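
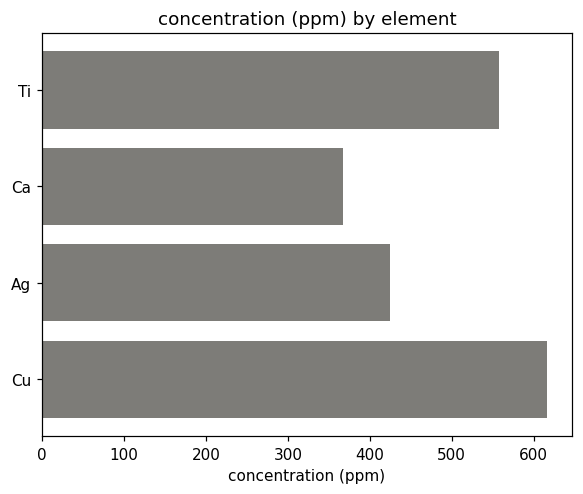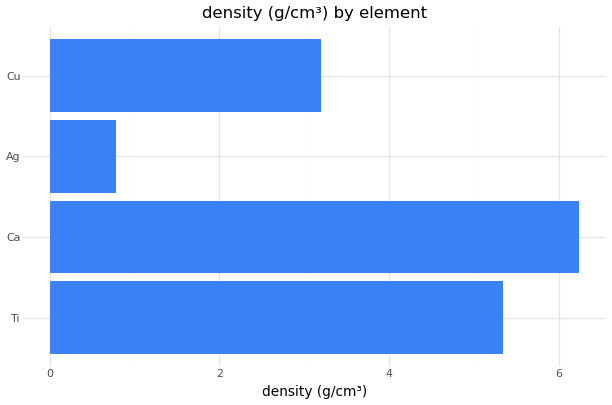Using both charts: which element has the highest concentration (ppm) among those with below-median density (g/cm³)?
Cu

Chart 2 median density (g/cm³) ≈ 4; below-median elements: Ag, Cu. Among those, Cu has the highest concentration (ppm) (≈ 600).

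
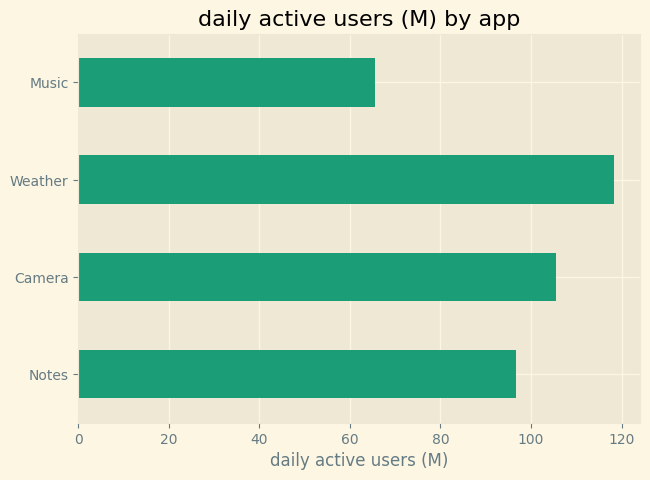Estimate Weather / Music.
Weather ≈ 120, Music ≈ 70; 120/70 ≈ 1.71.

≈ 1.71×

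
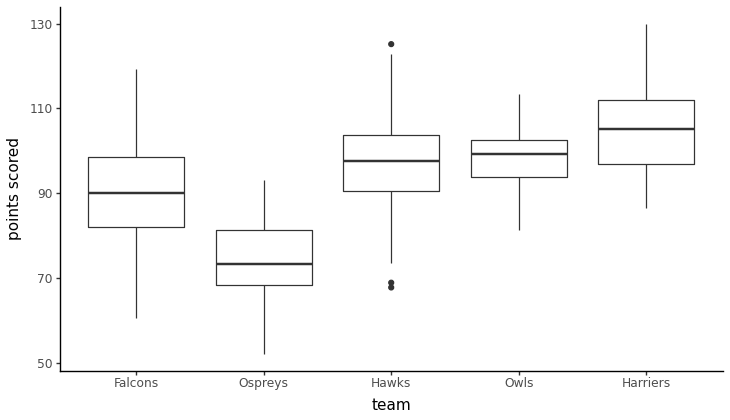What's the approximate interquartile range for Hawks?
≈ 15

Q3 ≈ 105, Q1 ≈ 90; IQR ≈ 15.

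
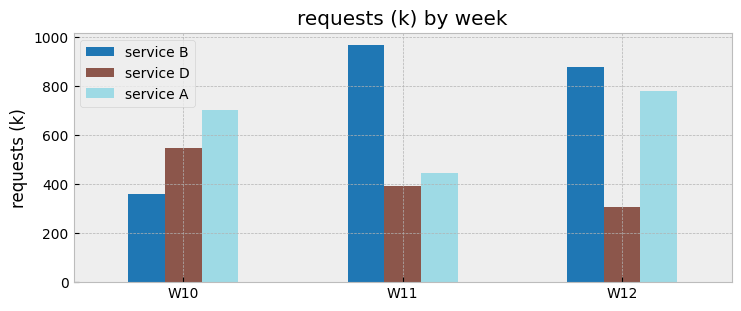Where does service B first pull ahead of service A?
W10: service B ≈ 400 vs service A ≈ 700 (not yet); W11: service B ≈ 1000 vs service A ≈ 400 (first crossover).

W11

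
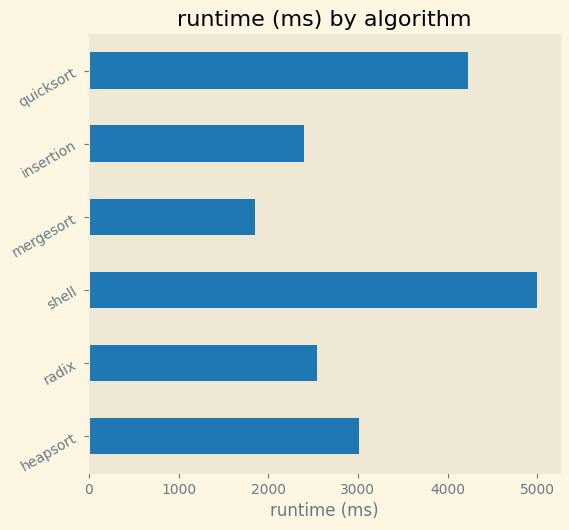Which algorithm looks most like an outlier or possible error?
shell

shell ≈ 5000; the rest sit between ≈ 2000 and ≈ 4000.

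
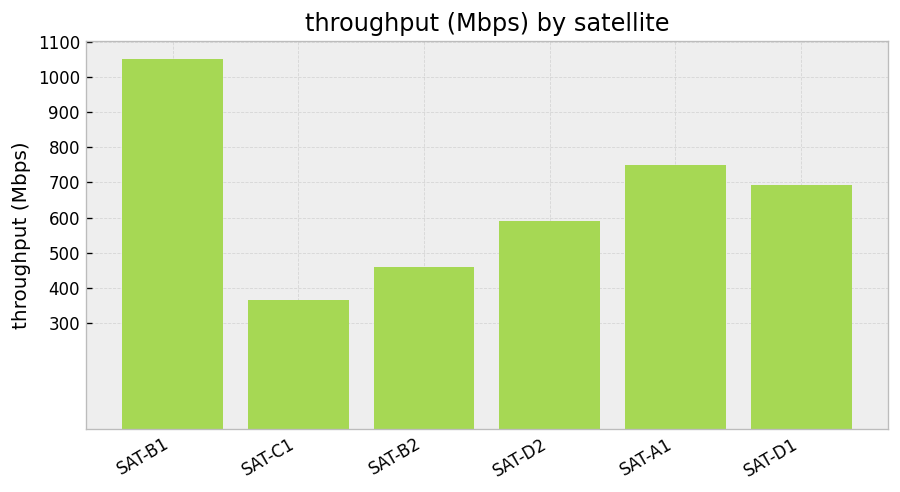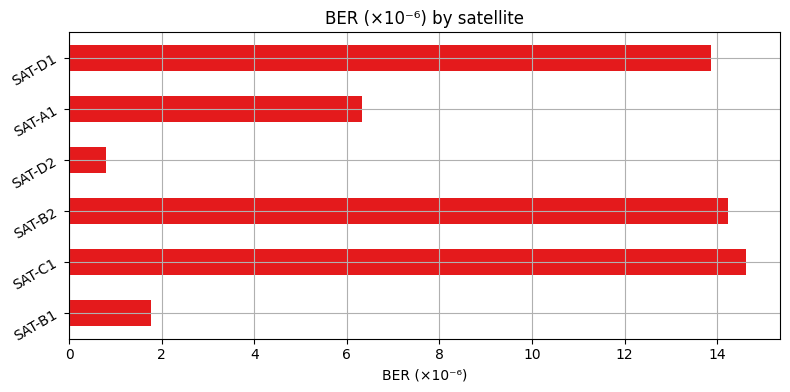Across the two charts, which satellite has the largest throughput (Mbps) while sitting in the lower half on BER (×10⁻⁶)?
SAT-B1

Chart 2 median BER (×10⁻⁶) ≈ 10; below-median satellites: SAT-B1, SAT-D2, SAT-A1. Among those, SAT-B1 has the highest throughput (Mbps) (≈ 1000).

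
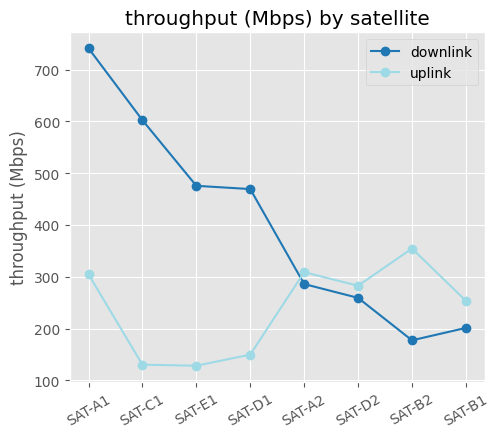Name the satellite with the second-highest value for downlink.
SAT-C1

Top 3 for downlink: SAT-A1 ≈ 700, SAT-C1 ≈ 600, SAT-E1 ≈ 500.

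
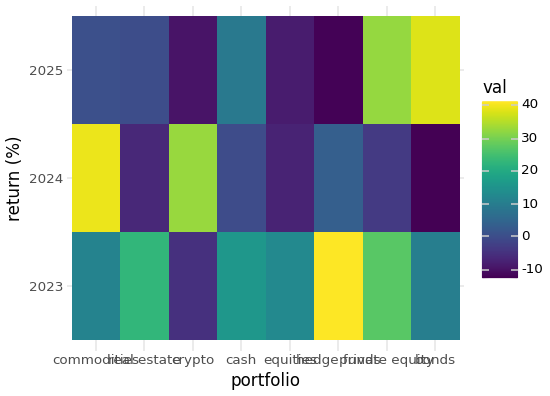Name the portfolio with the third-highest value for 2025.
Top 4 for 2025: bonds ≈ 40, private equity ≈ 35, cash ≈ 10, commodities ≈ 0.

cash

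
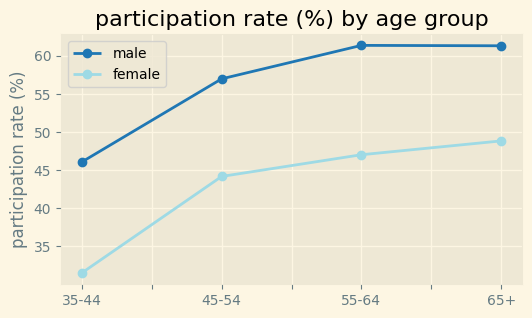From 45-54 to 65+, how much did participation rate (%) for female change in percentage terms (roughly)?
45-54 ≈ 45, 65+ ≈ 50; (50 − 45) / 45 ≈ +11.1%.

≈ +11.1%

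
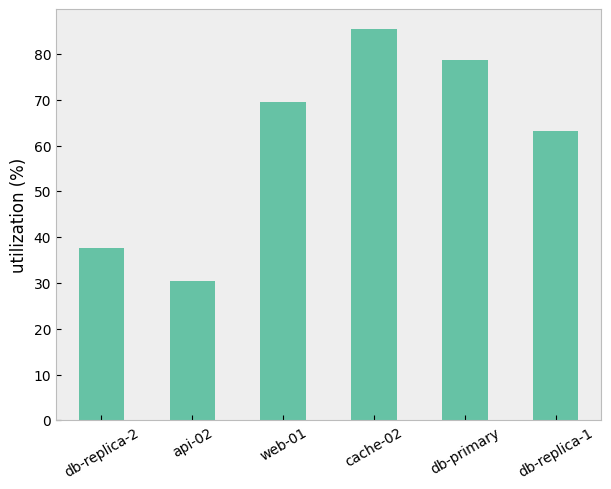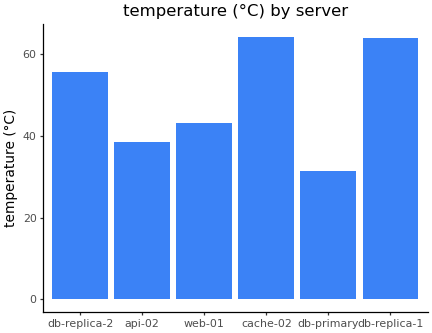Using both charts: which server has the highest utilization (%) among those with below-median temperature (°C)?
db-primary

Chart 2 median temperature (°C) ≈ 50; below-median servers: api-02, web-01, db-primary. Among those, db-primary has the highest utilization (%) (≈ 80).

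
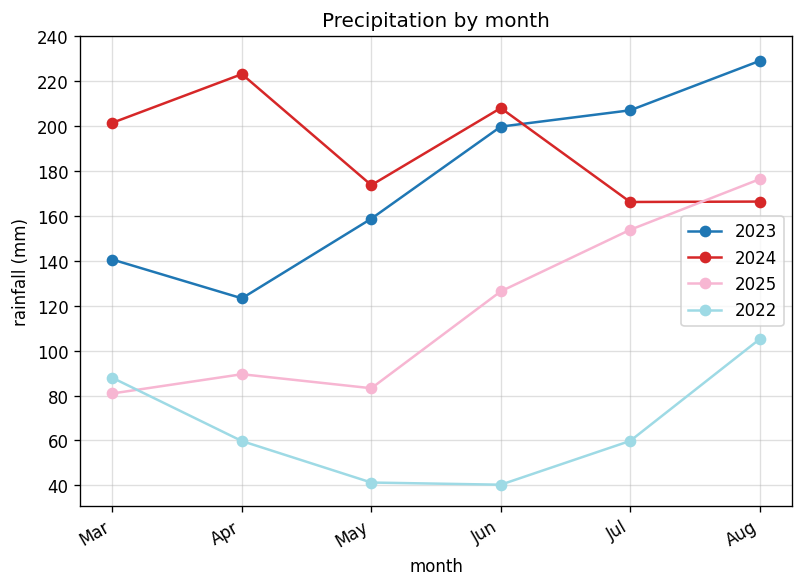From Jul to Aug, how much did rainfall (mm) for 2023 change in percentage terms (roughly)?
Jul ≈ 200, Aug ≈ 220; (220 − 200) / 200 ≈ +10%.

≈ +10%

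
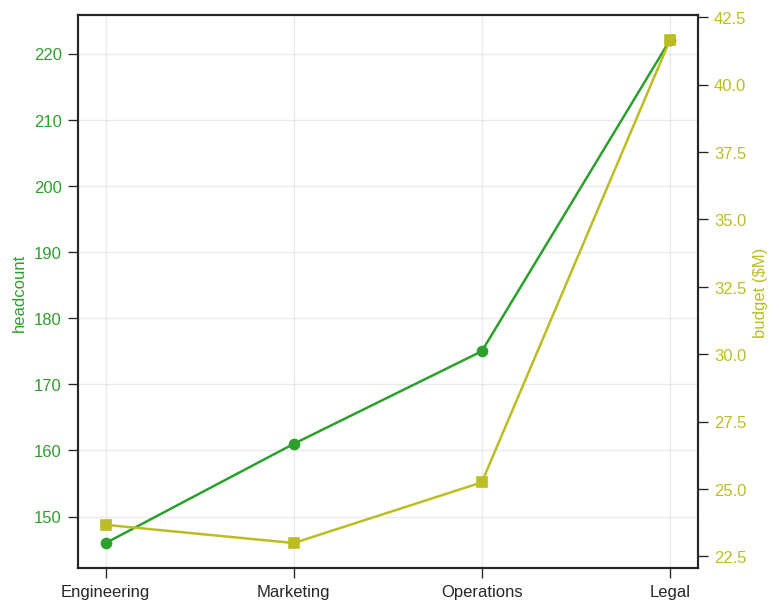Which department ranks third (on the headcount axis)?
Top 4 (on the headcount axis): Legal ≈ 220, Operations ≈ 180, Marketing ≈ 160, Engineering ≈ 150.

Marketing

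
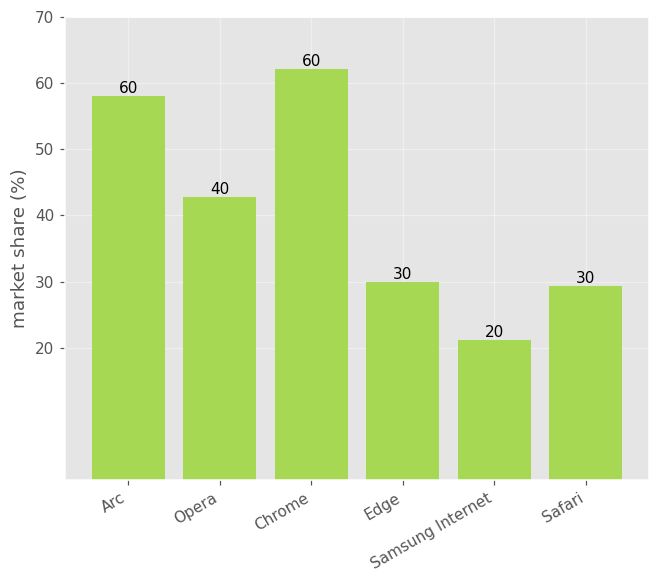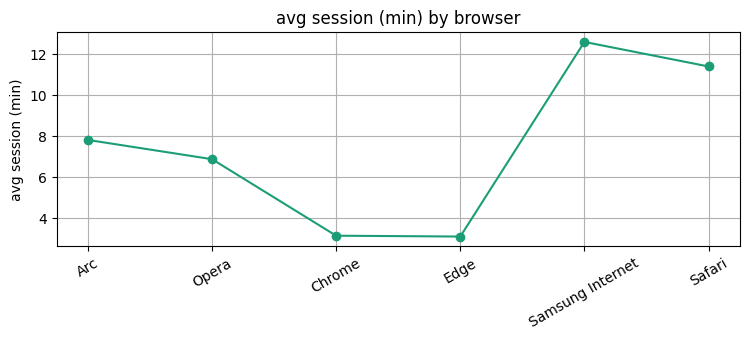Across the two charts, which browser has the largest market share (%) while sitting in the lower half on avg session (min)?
Chrome

Chart 2 median avg session (min) ≈ 8; below-median browsers: Opera, Chrome, Edge. Among those, Chrome has the highest market share (%) (≈ 60).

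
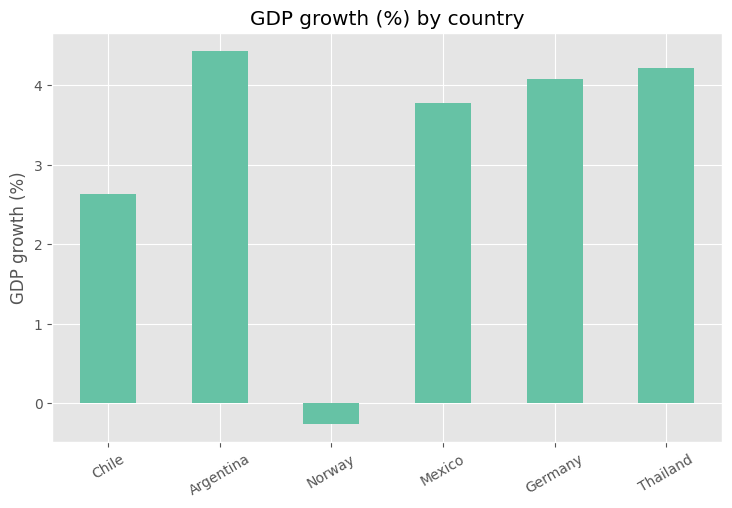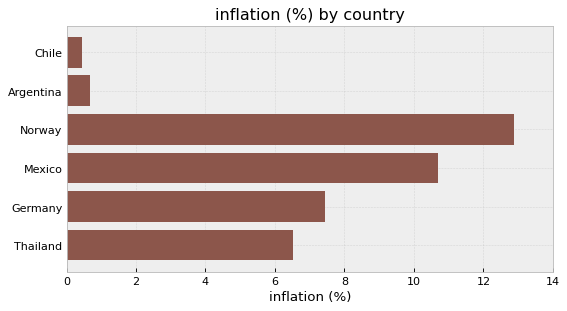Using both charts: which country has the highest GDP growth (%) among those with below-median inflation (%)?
Argentina

Chart 2 median inflation (%) ≈ 6; below-median countries: Chile, Argentina, Thailand. Among those, Argentina has the highest GDP growth (%) (≈ 4.5).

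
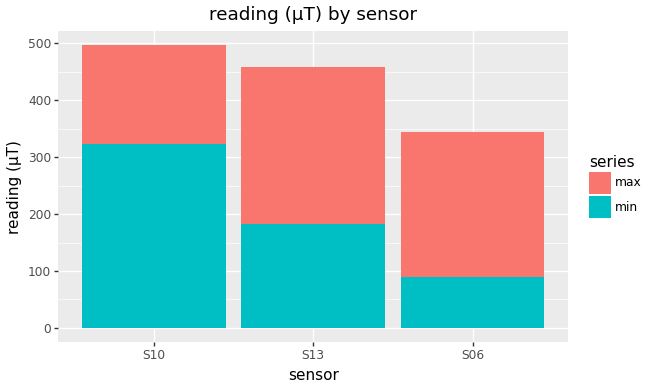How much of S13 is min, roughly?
≈ 200

min top ≈ 200, bottom ≈ 0; segment ≈ 200.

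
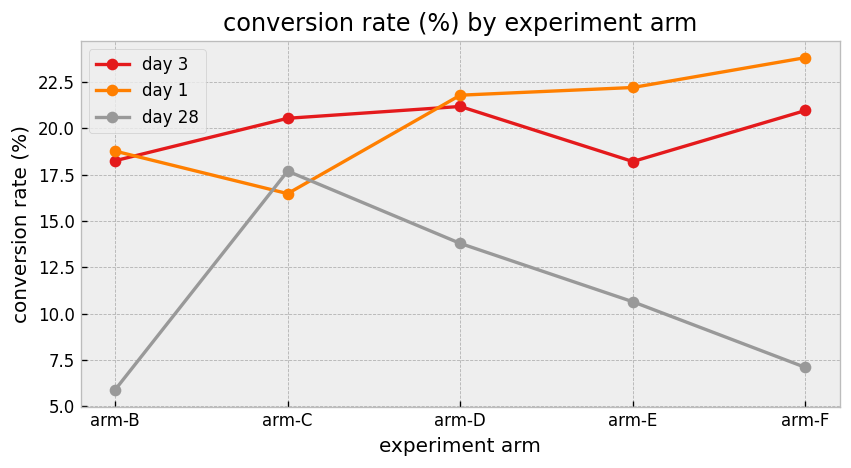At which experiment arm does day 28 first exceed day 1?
arm-B: day 28 ≈ 6 vs day 1 ≈ 18 (not yet); arm-C: day 28 ≈ 18 vs day 1 ≈ 16 (first crossover).

arm-C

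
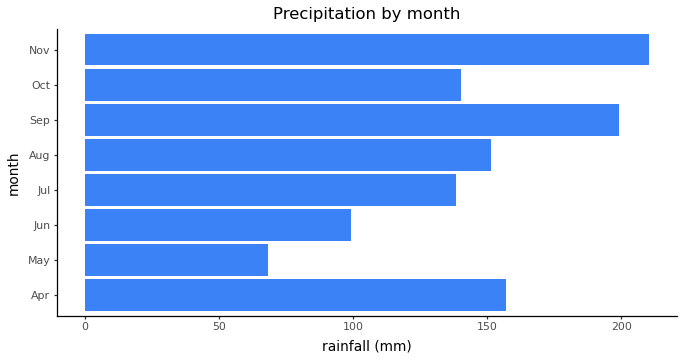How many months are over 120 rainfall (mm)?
6

Above 120: Apr, Jul, Aug, Sep, Oct, Nov.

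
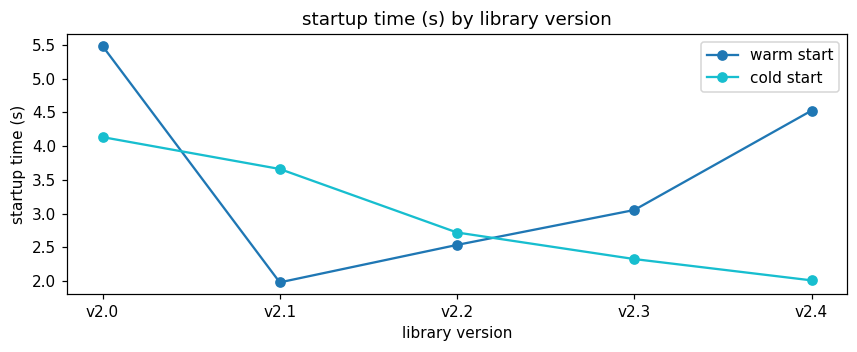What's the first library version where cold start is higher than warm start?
v2.0: cold start ≈ 4.0 vs warm start ≈ 5.5 (not yet); v2.1: cold start ≈ 3.5 vs warm start ≈ 2.0 (first crossover).

v2.1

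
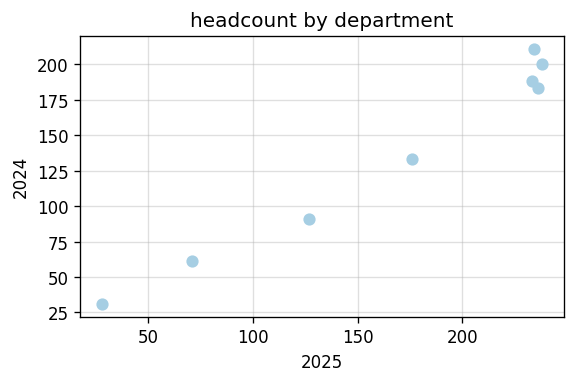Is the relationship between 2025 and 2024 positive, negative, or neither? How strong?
Points are positively correlated; strong (|r| ≈ 1.0).

positive, strong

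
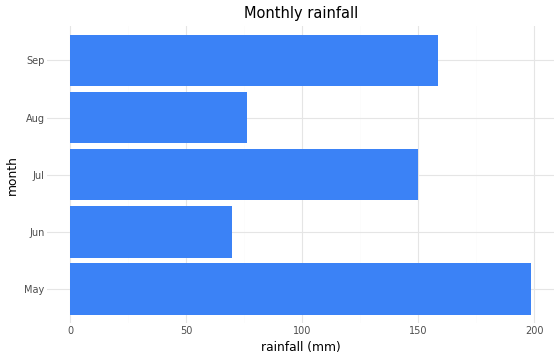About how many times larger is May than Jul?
May ≈ 200, Jul ≈ 140; 200/140 ≈ 1.43.

≈ 1.43×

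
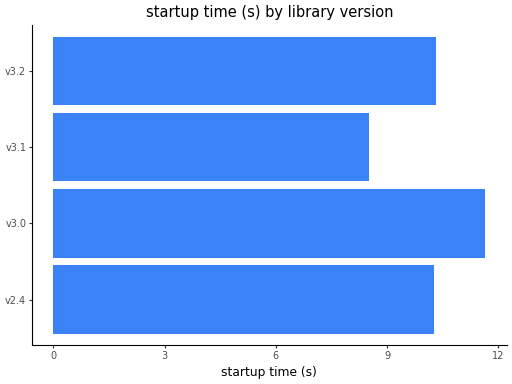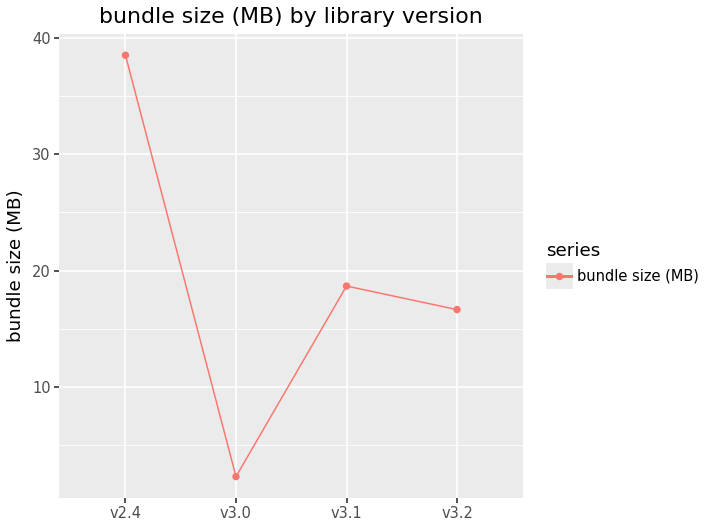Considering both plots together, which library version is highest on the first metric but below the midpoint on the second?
Chart 2 median bundle size (MB) ≈ 20; below-median library versions: v3.0, v3.2. Among those, v3.0 has the highest startup time (s) (≈ 12).

v3.0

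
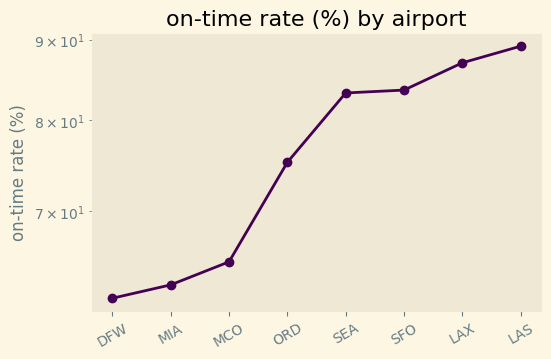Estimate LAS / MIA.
≈ 1.38×

LAS ≈ 90, MIA ≈ 65; 90/65 ≈ 1.38.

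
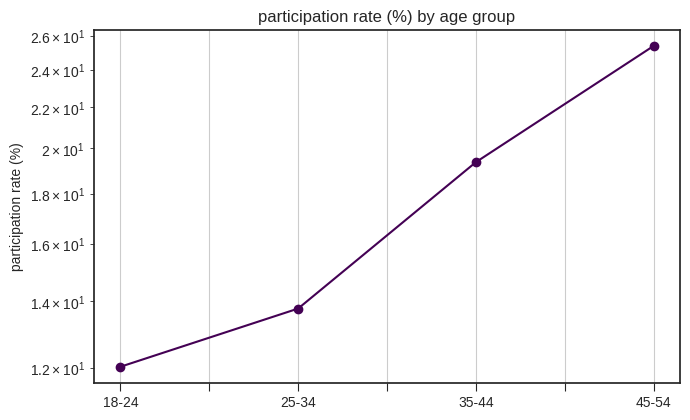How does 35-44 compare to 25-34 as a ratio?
≈ 1.43×

35-44 ≈ 20, 25-34 ≈ 14; 20/14 ≈ 1.43.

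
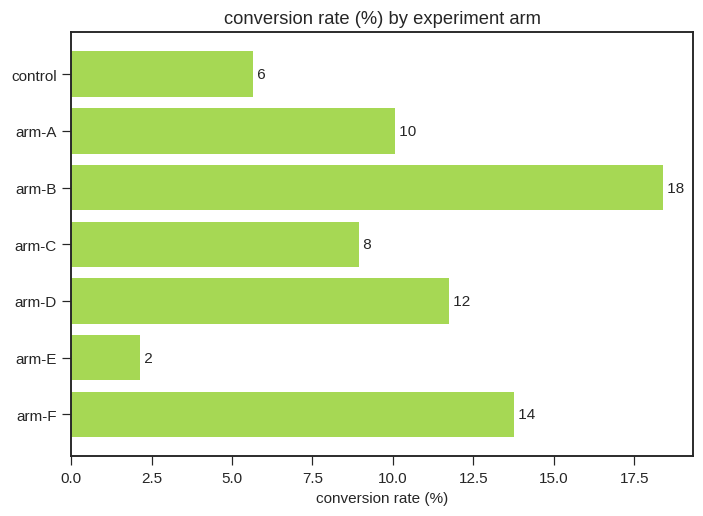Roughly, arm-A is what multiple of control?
arm-A ≈ 10, control ≈ 6; 10/6 ≈ 1.67.

≈ 1.67×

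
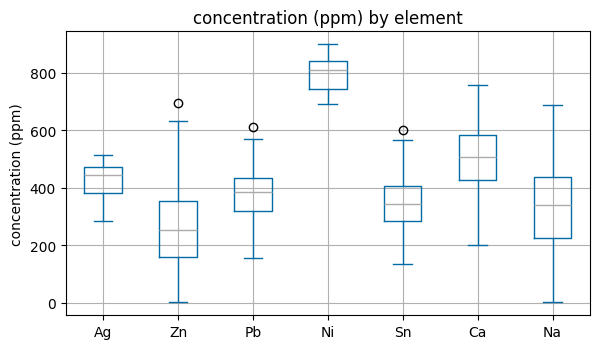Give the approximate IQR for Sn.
≈ 100

Q3 ≈ 400, Q1 ≈ 300; IQR ≈ 100.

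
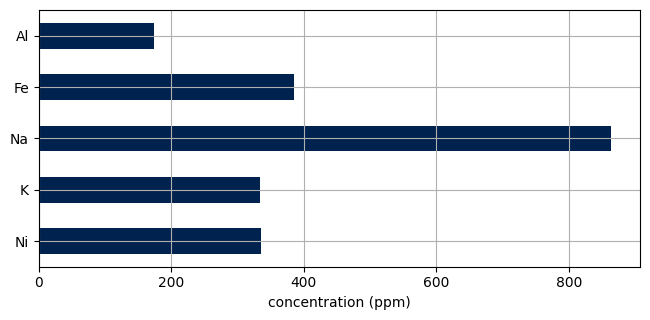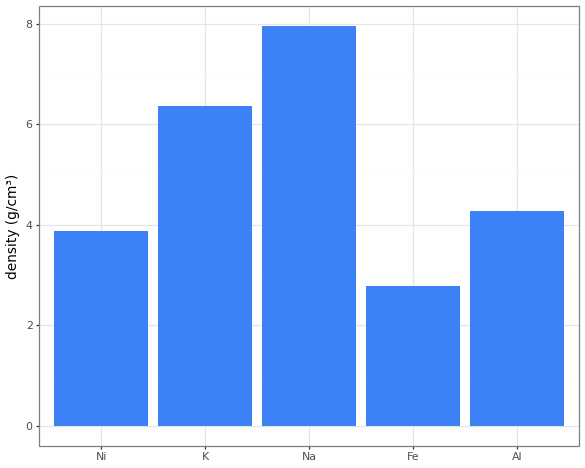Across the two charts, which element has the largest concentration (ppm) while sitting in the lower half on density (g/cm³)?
Chart 2 median density (g/cm³) ≈ 4; below-median elements: Ni, Fe. Among those, Fe has the highest concentration (ppm) (≈ 400).

Fe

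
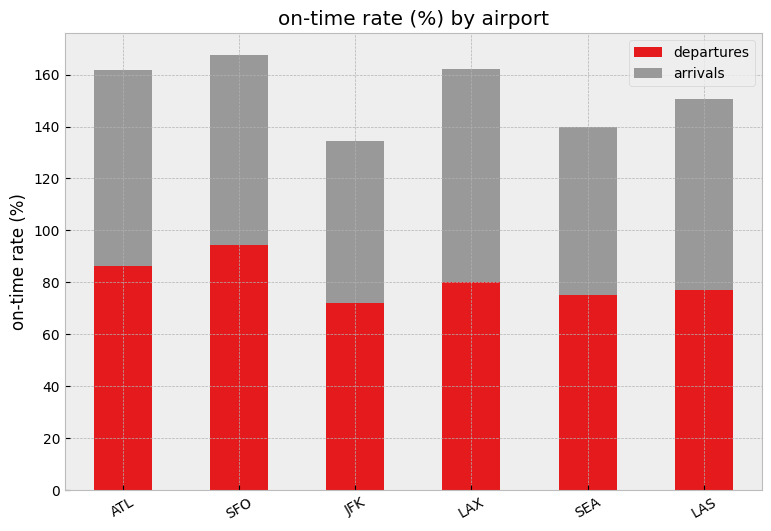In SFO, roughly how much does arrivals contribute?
arrivals top ≈ 160, bottom ≈ 100; segment ≈ 60.

≈ 60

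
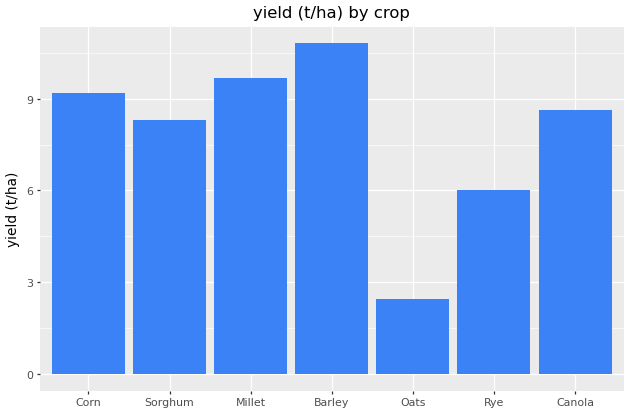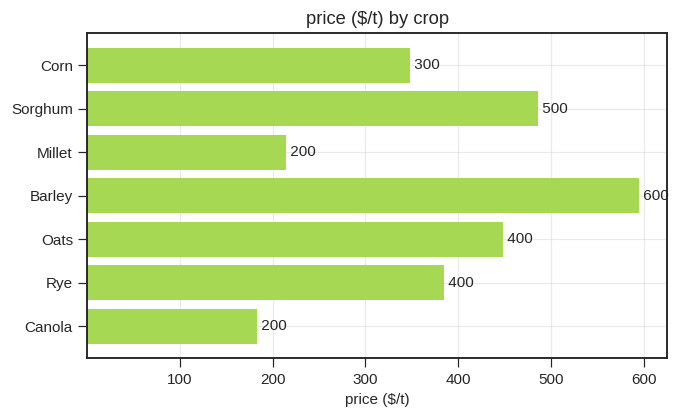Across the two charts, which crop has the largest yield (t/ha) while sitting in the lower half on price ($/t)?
Chart 2 median price ($/t) ≈ 400; below-median crops: Corn, Millet, Canola. Among those, Millet has the highest yield (t/ha) (≈ 10).

Millet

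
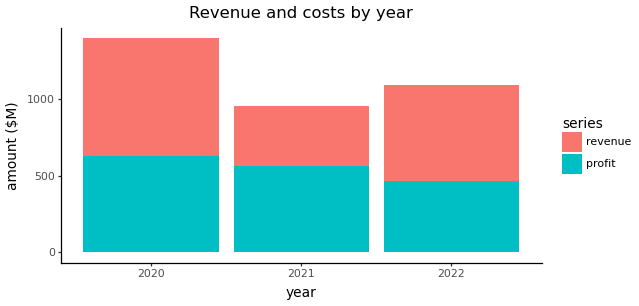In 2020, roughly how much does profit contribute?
profit top ≈ 600, bottom ≈ 0; segment ≈ 600.

≈ 600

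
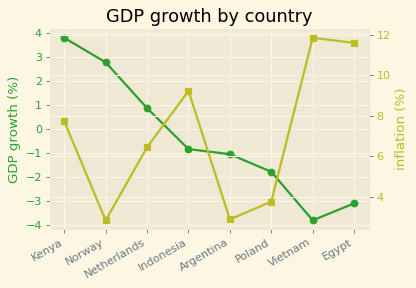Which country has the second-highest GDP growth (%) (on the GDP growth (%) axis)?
Top 3 (on the GDP growth (%) axis): Kenya ≈ 4, Norway ≈ 3, Netherlands ≈ 1.

Norway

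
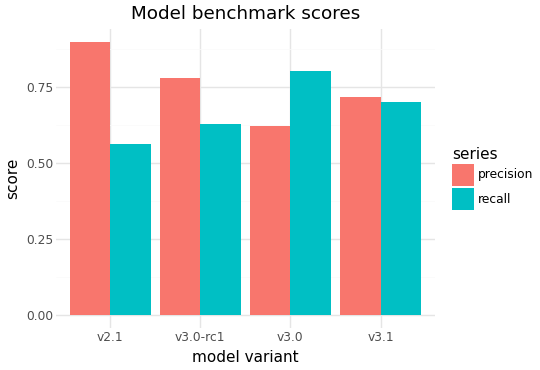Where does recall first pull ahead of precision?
v3.0

v3.0-rc1: recall ≈ 0.6 vs precision ≈ 0.8 (not yet); v3.0: recall ≈ 0.8 vs precision ≈ 0.6 (first crossover).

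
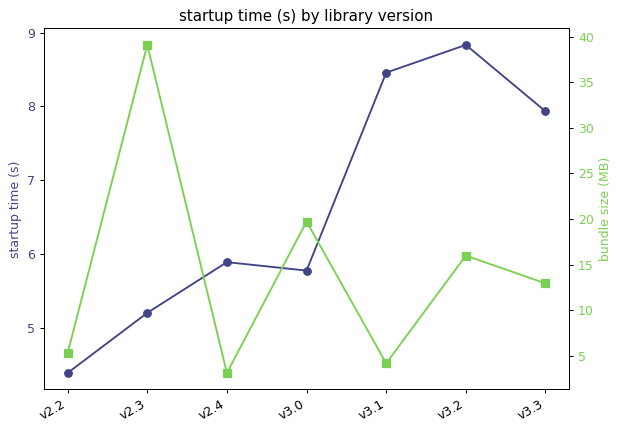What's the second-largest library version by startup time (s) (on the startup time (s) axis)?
Top 3 (on the startup time (s) axis): v3.2 ≈ 9.0, v3.1 ≈ 8.5, v3.3 ≈ 8.0.

v3.1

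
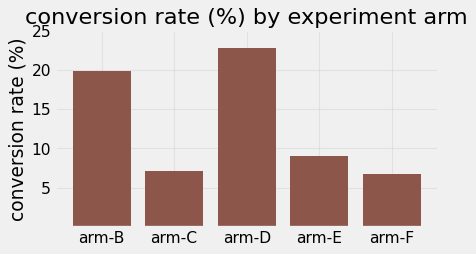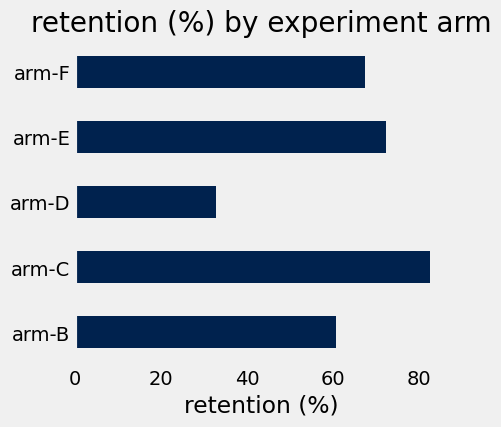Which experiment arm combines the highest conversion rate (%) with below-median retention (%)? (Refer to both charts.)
arm-D

Chart 2 median retention (%) ≈ 70; below-median experiment arms: arm-B, arm-D. Among those, arm-D has the highest conversion rate (%) (≈ 25).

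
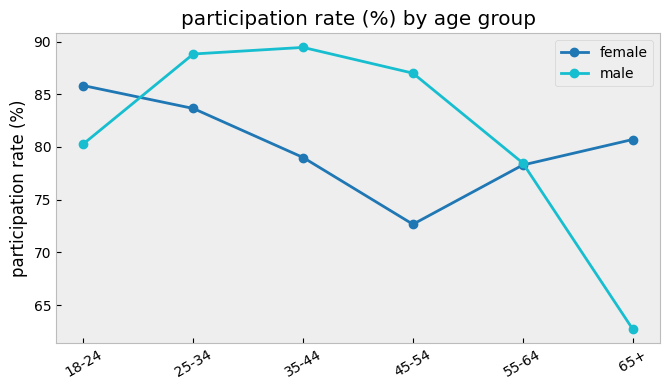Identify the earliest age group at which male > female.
18-24: male ≈ 80 vs female ≈ 85 (not yet); 25-34: male ≈ 90 vs female ≈ 85 (first crossover).

25-34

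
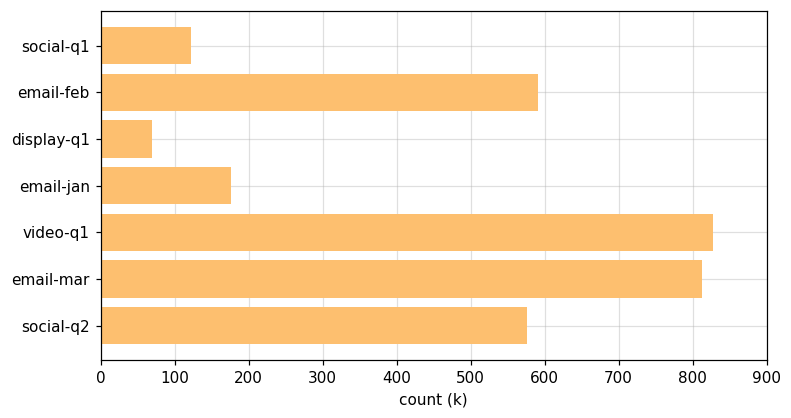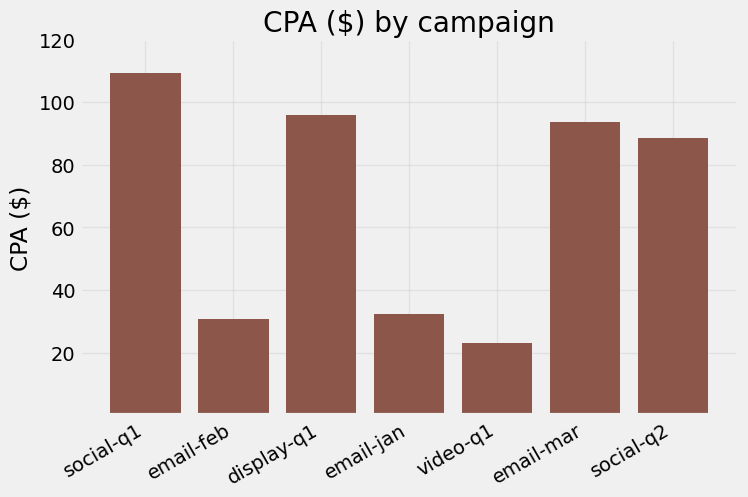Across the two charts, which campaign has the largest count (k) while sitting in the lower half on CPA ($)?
Chart 2 median CPA ($) ≈ 80; below-median campaigns: email-feb, email-jan, video-q1. Among those, video-q1 has the highest count (k) (≈ 800).

video-q1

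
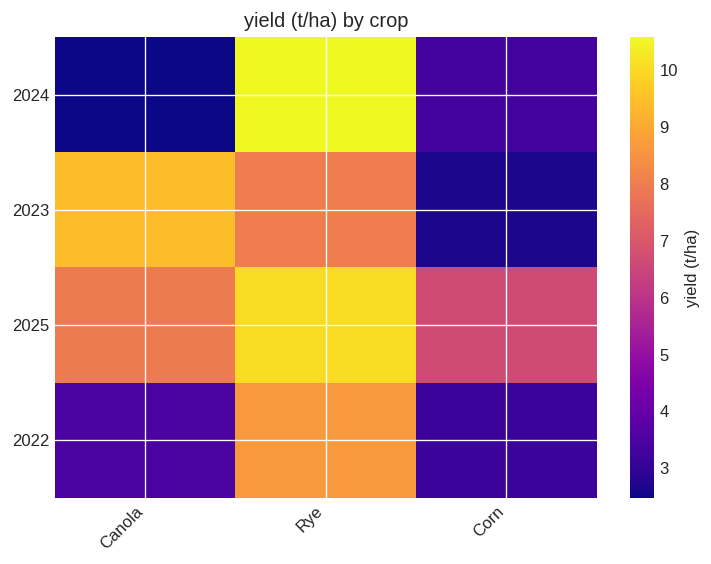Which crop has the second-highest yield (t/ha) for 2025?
Canola

Top 3 for 2025: Rye ≈ 10, Canola ≈ 8, Corn ≈ 7.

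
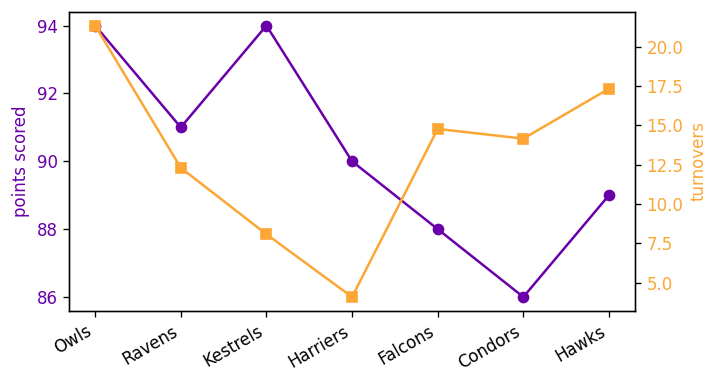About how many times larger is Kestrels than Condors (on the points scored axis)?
Kestrels ≈ 94, Condors ≈ 86; 94/86 ≈ 1.09.

≈ 1.09×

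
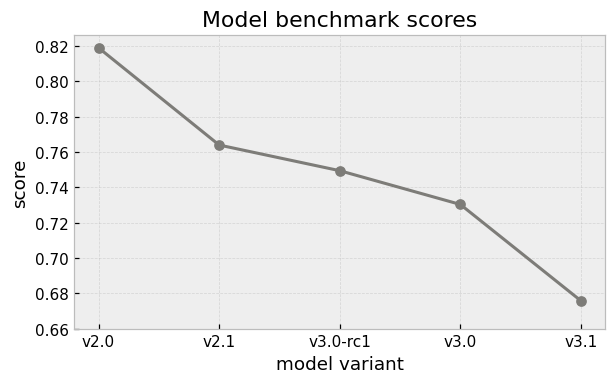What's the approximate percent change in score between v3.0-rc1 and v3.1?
v3.0-rc1 ≈ 0.74, v3.1 ≈ 0.68; (0.68 − 0.74) / 0.74 ≈ -8.1%.

≈ -8.1%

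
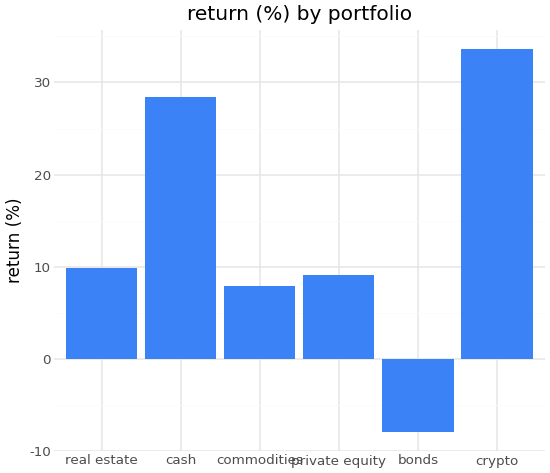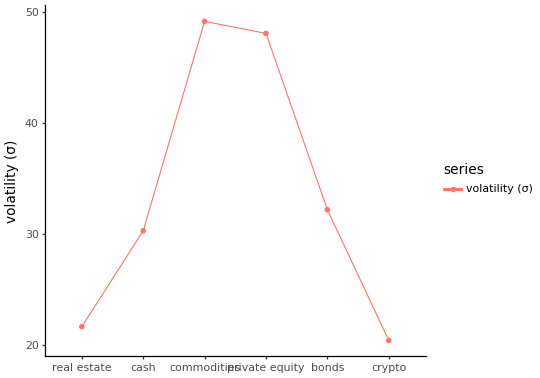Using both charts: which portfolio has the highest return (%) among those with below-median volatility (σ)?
crypto

Chart 2 median volatility (σ) ≈ 30; below-median portfolios: real estate, cash, crypto. Among those, crypto has the highest return (%) (≈ 35).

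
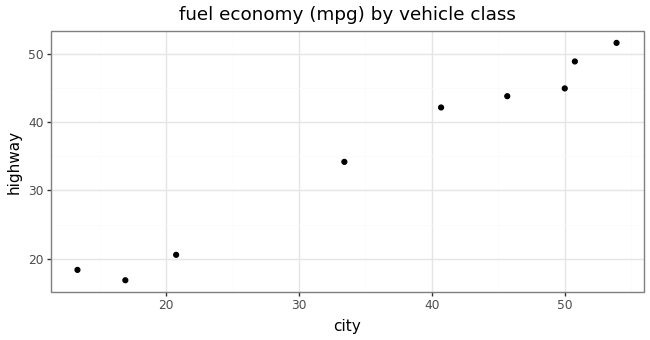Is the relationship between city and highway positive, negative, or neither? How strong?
Points are positively correlated; strong (|r| ≈ 1.0).

positive, strong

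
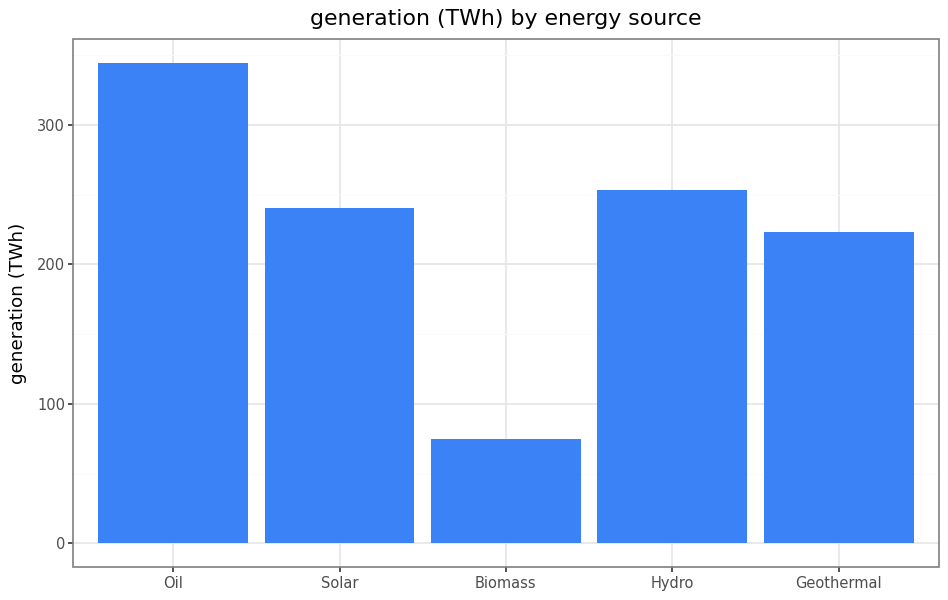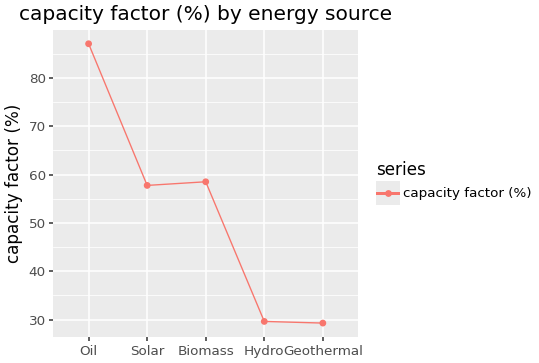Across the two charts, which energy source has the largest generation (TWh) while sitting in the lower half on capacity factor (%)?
Chart 2 median capacity factor (%) ≈ 60; below-median energy sources: Hydro, Geothermal. Among those, Hydro has the highest generation (TWh) (≈ 250).

Hydro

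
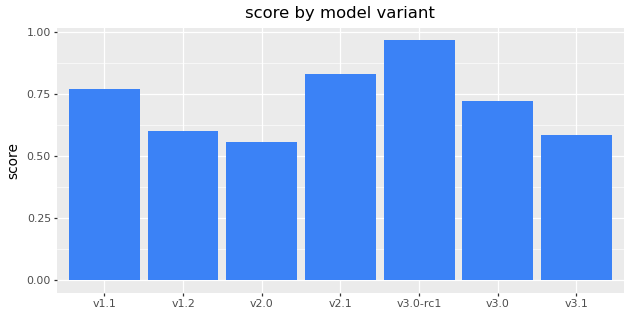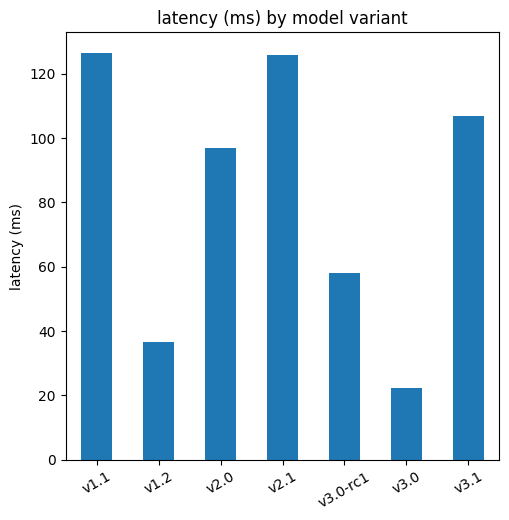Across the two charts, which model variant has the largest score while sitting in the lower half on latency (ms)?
v3.0-rc1

Chart 2 median latency (ms) ≈ 100; below-median model variants: v1.2, v3.0-rc1, v3.0. Among those, v3.0-rc1 has the highest score (≈ 1).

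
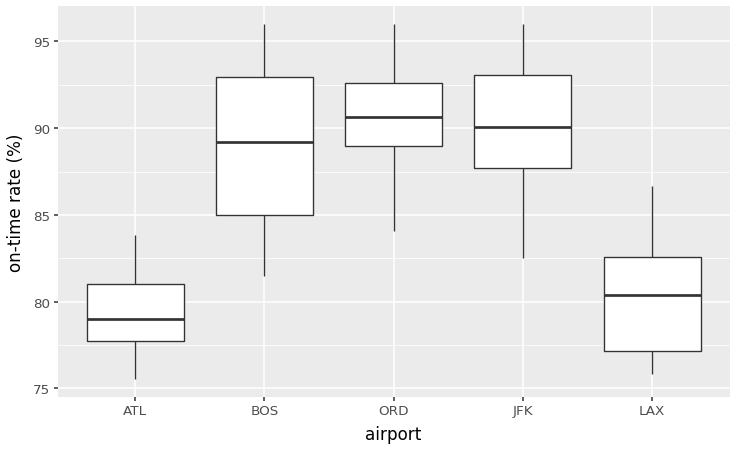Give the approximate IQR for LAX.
≈ 6

Q3 ≈ 83, Q1 ≈ 77; IQR ≈ 6.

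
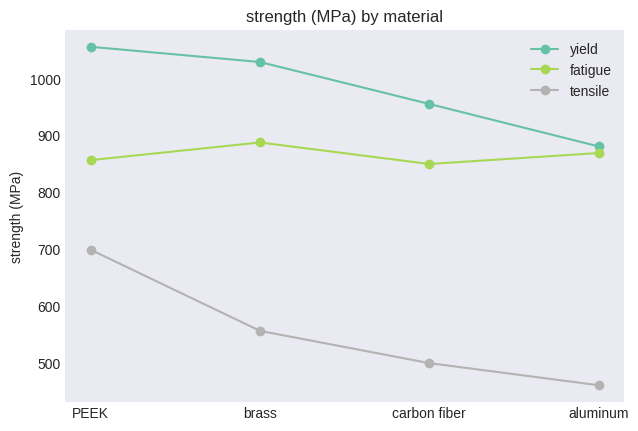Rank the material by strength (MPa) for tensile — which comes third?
Top 4 for tensile: PEEK ≈ 700, brass ≈ 550, carbon fiber ≈ 500, aluminum ≈ 450.

carbon fiber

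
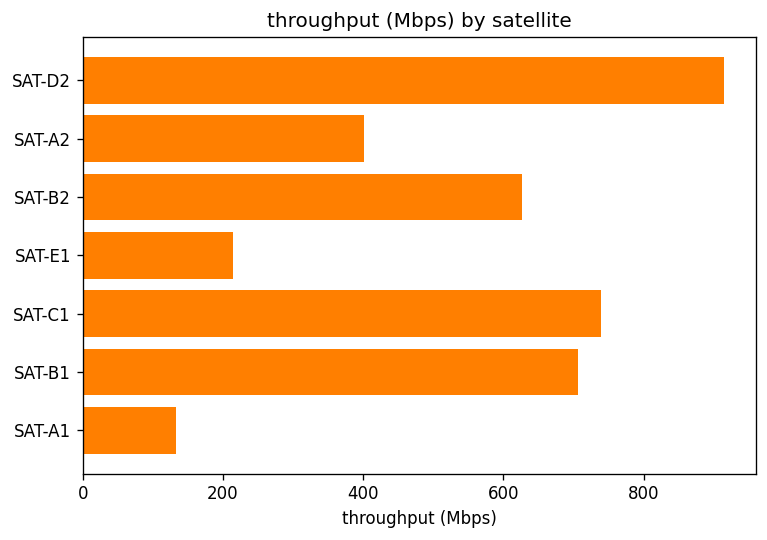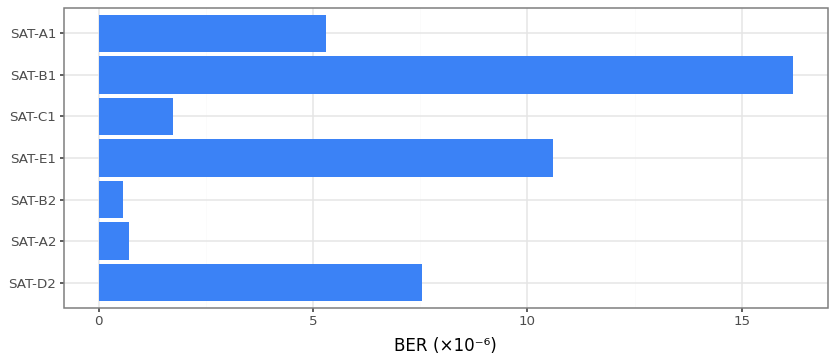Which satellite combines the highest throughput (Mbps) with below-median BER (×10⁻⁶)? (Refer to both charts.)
Chart 2 median BER (×10⁻⁶) ≈ 6; below-median satellites: SAT-A2, SAT-B2, SAT-C1. Among those, SAT-C1 has the highest throughput (Mbps) (≈ 700).

SAT-C1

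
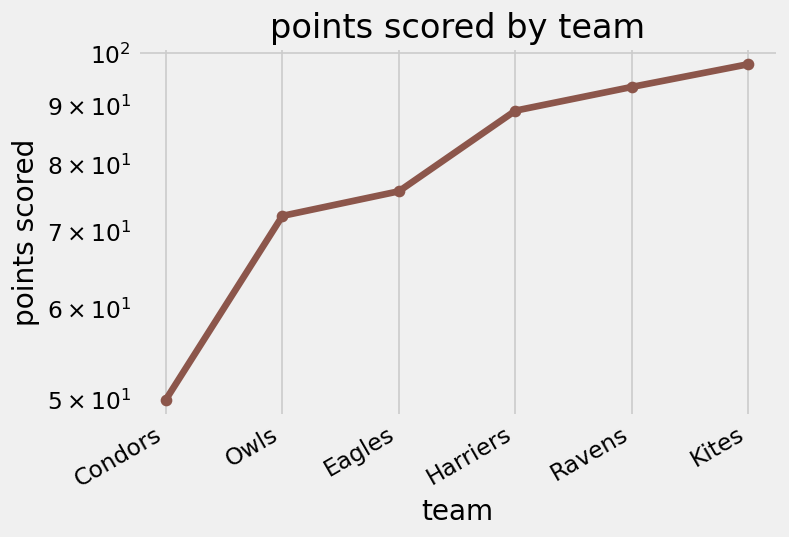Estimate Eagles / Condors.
≈ 1.5×

Eagles ≈ 75, Condors ≈ 50; 75/50 ≈ 1.5.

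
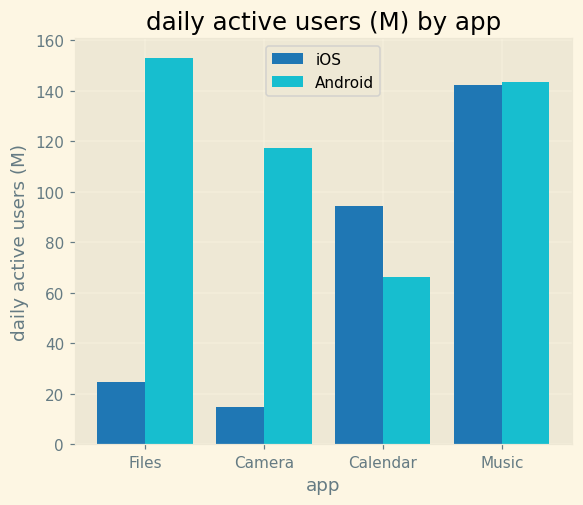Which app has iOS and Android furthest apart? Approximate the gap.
Files: iOS ≈ 20, Android ≈ 160 → gap ≈ 140. Next-largest (Camera) is only ≈ 100.

Files, ≈ 140 M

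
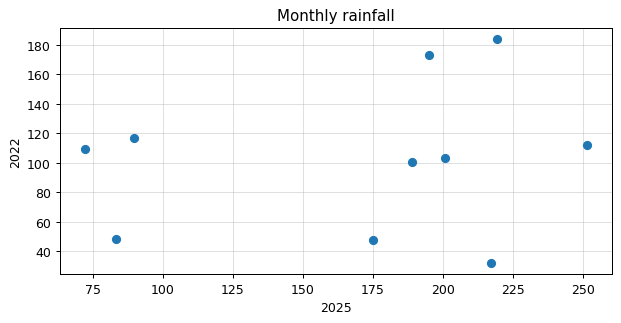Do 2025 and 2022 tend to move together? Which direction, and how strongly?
Points are roughly uncorrelated; weak (|r| ≈ 0.2).

no clear correlation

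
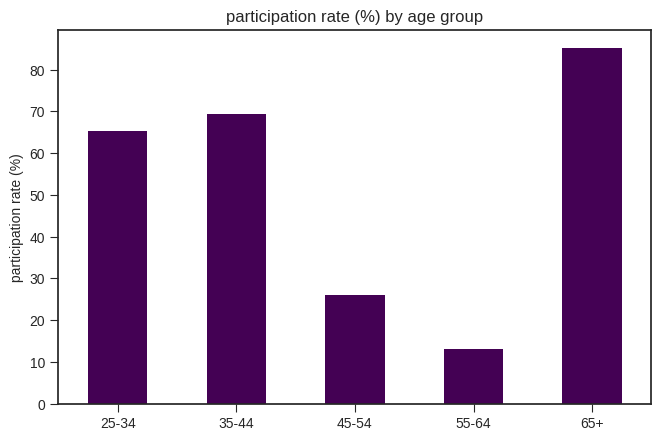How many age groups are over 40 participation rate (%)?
Above 40: 25-34, 35-44, 65+.

3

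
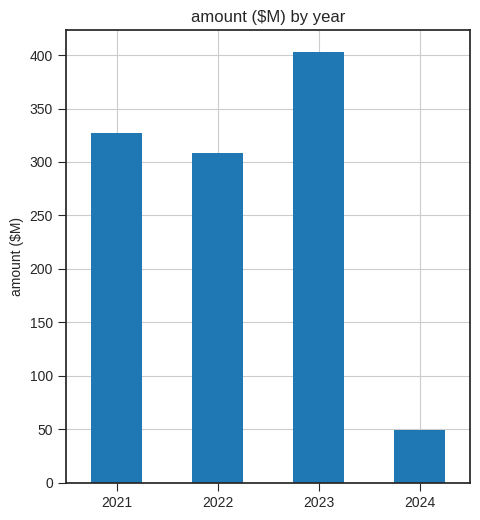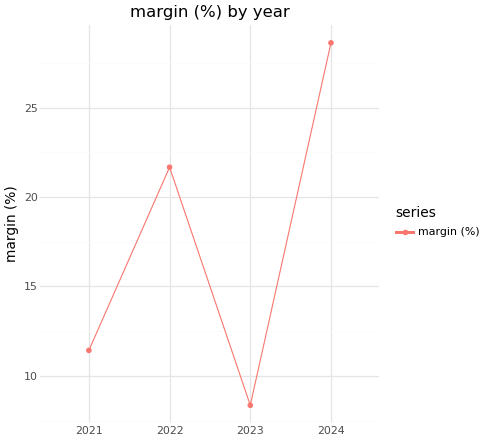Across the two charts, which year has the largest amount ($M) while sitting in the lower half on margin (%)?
Chart 2 median margin (%) ≈ 15; below-median years: 2021, 2023. Among those, 2023 has the highest amount ($M) (≈ 400).

2023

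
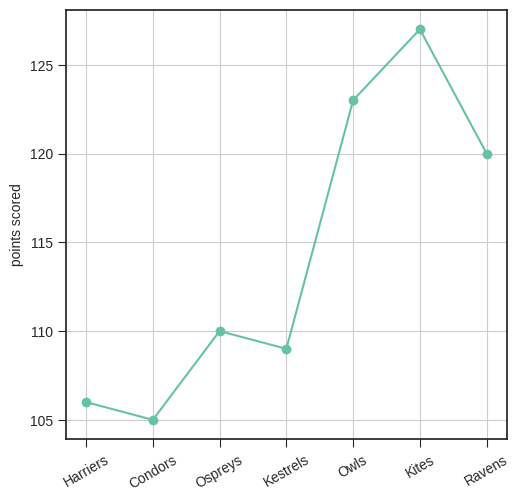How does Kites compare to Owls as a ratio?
Kites ≈ 128, Owls ≈ 124; 128/124 ≈ 1.03.

≈ 1.03×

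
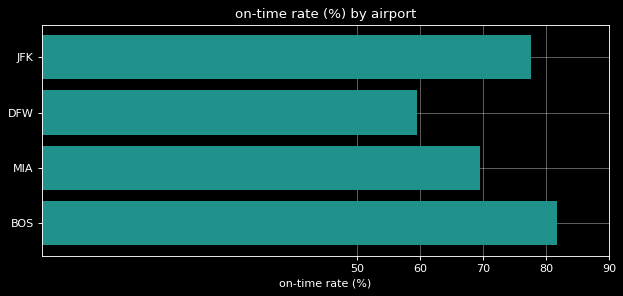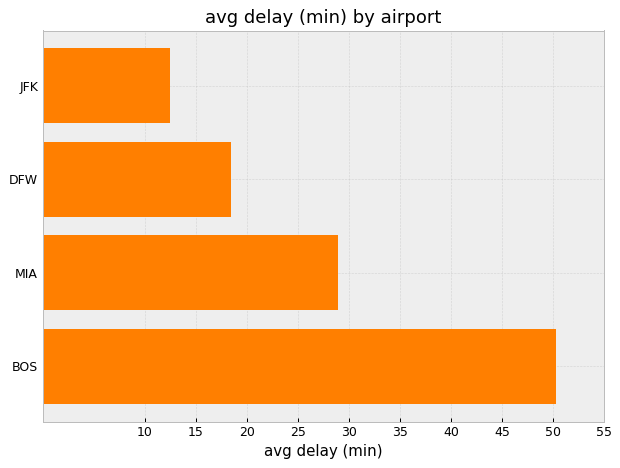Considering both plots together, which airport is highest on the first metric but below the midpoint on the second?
Chart 2 median avg delay (min) ≈ 25; below-median airports: JFK, DFW. Among those, JFK has the highest on-time rate (%) (≈ 80).

JFK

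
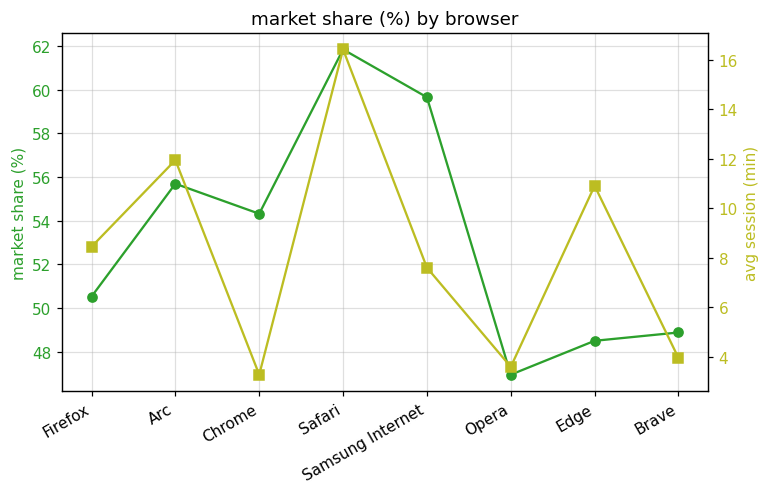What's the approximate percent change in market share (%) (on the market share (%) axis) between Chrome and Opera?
≈ -14.8%

Chrome ≈ 54, Opera ≈ 46; (46 − 54) / 54 ≈ -14.8%.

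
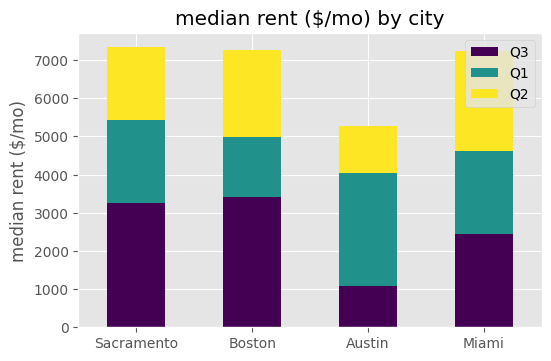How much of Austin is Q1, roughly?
Q1 top ≈ 4000, bottom ≈ 1000; segment ≈ 3000.

≈ 3000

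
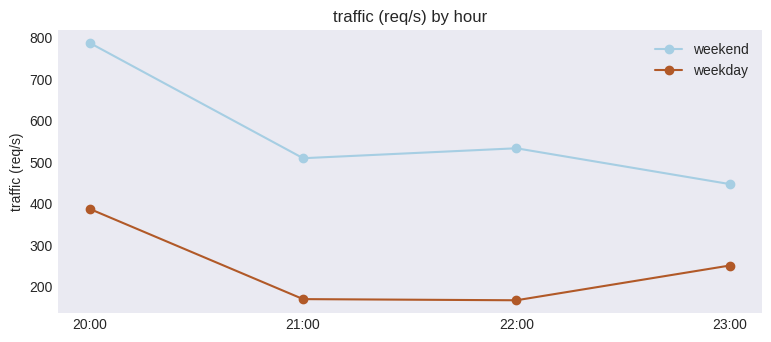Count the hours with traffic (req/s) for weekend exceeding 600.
Above 600: 20:00.

1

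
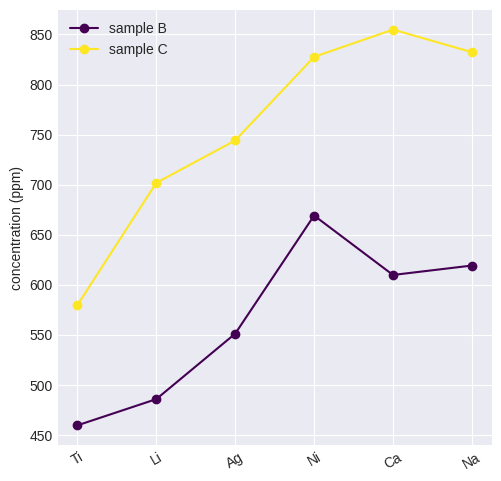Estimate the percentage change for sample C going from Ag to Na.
Ag ≈ 750, Na ≈ 850; (850 − 750) / 750 ≈ +13.3%.

≈ +13.3%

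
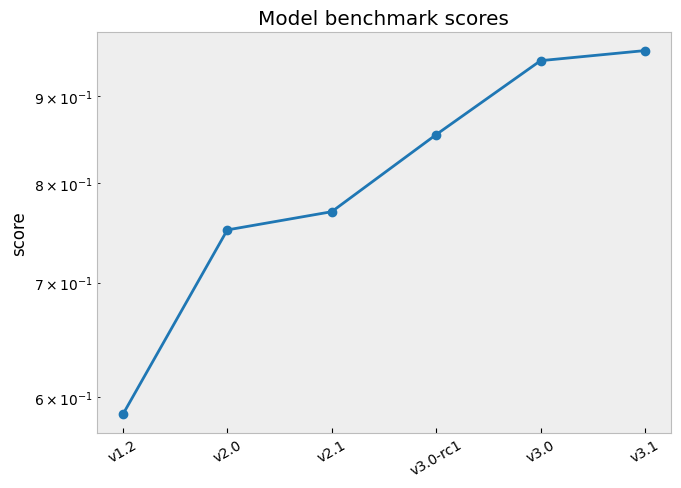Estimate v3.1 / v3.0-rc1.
v3.1 ≈ 0.95, v3.0-rc1 ≈ 0.85; 0.95/0.85 ≈ 1.12.

≈ 1.12×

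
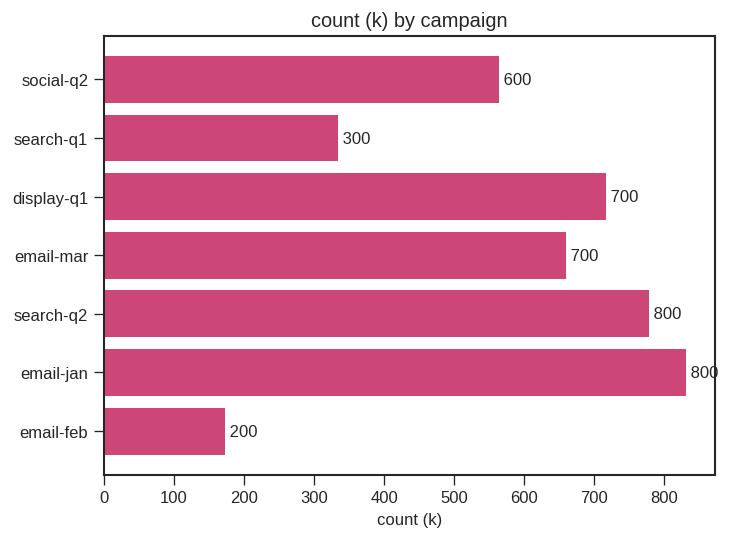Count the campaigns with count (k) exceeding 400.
Above 400: social-q2, display-q1, email-mar, search-q2, email-jan.

5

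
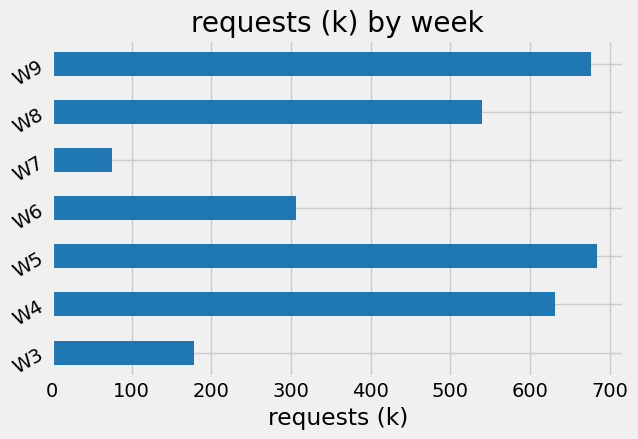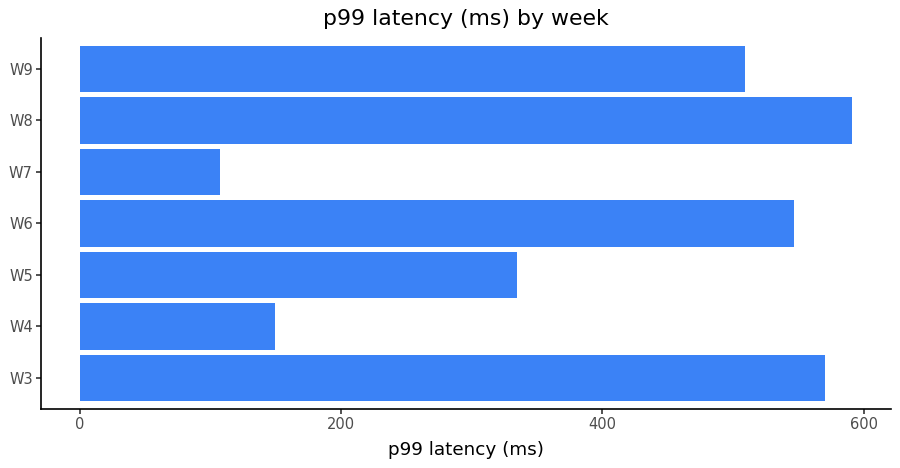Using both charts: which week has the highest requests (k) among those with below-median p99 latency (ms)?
W5

Chart 2 median p99 latency (ms) ≈ 500; below-median weeks: W4, W5, W7. Among those, W5 has the highest requests (k) (≈ 700).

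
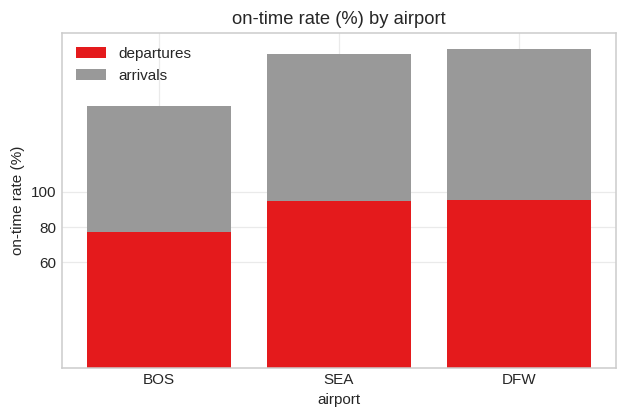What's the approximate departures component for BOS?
≈ 80

departures top ≈ 80, bottom ≈ 0; segment ≈ 80.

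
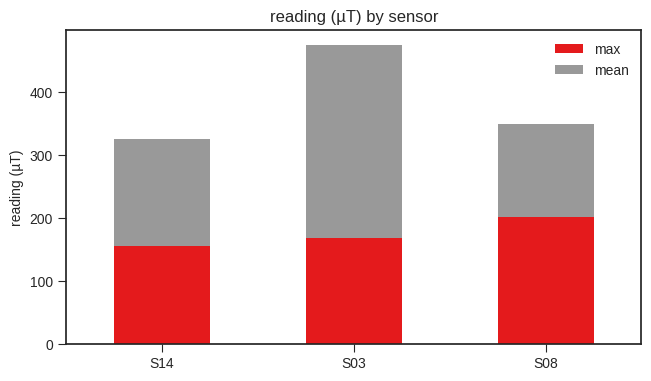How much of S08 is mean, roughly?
≈ 150

mean top ≈ 350, bottom ≈ 200; segment ≈ 150.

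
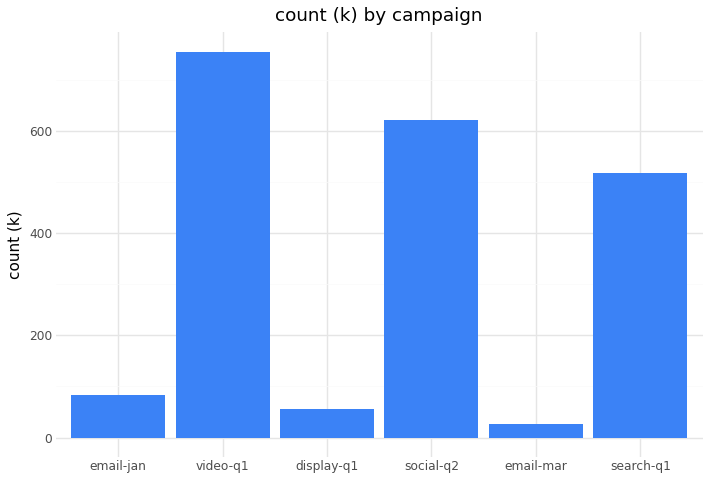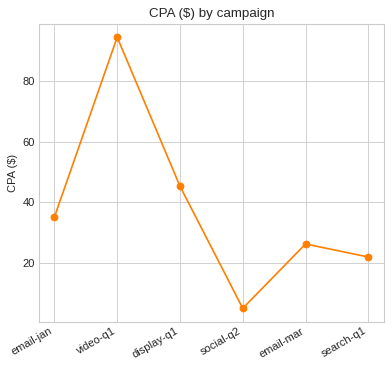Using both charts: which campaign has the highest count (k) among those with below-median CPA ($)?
Chart 2 median CPA ($) ≈ 30; below-median campaigns: social-q2, email-mar, search-q1. Among those, social-q2 has the highest count (k) (≈ 600).

social-q2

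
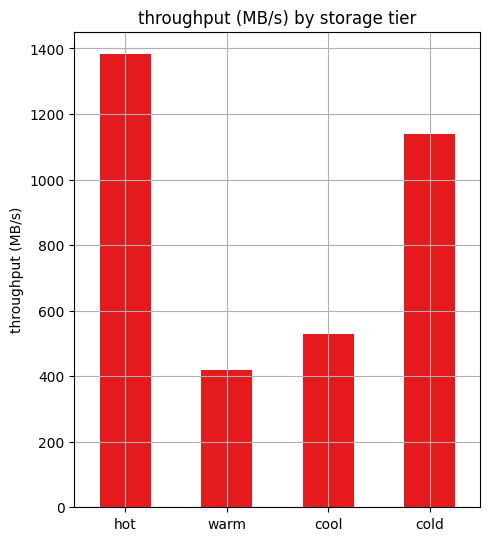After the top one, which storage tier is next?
cold

Top 3: hot ≈ 1400, cold ≈ 1200, cool ≈ 600.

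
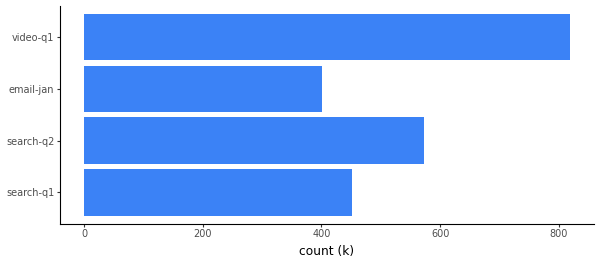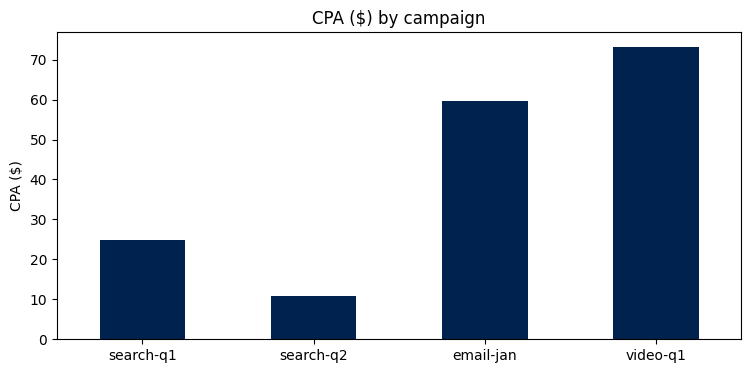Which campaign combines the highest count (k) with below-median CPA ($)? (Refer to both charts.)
Chart 2 median CPA ($) ≈ 40; below-median campaigns: search-q1, search-q2. Among those, search-q2 has the highest count (k) (≈ 600).

search-q2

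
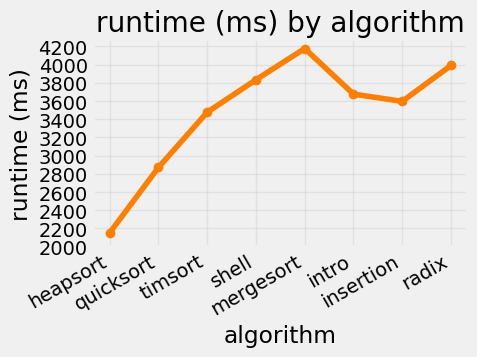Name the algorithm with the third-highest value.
shell

Top 4: mergesort ≈ 4200, radix ≈ 4000, shell ≈ 3800, intro ≈ 3600.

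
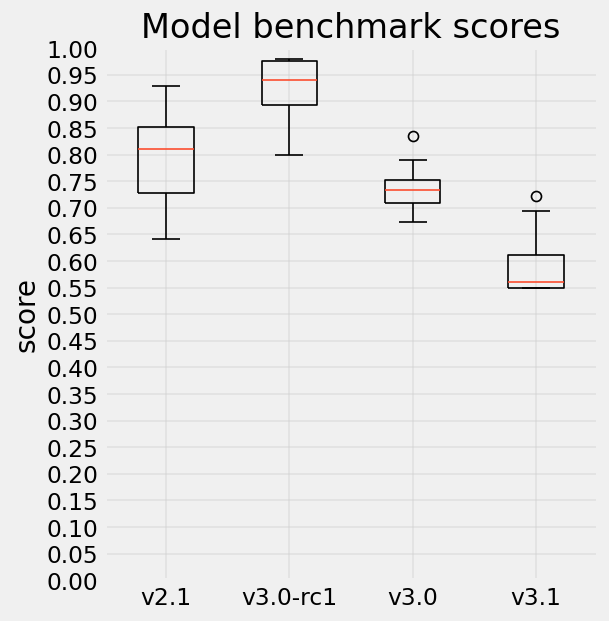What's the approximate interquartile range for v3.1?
≈ 0.05

Q3 ≈ 0.60, Q1 ≈ 0.55; IQR ≈ 0.05.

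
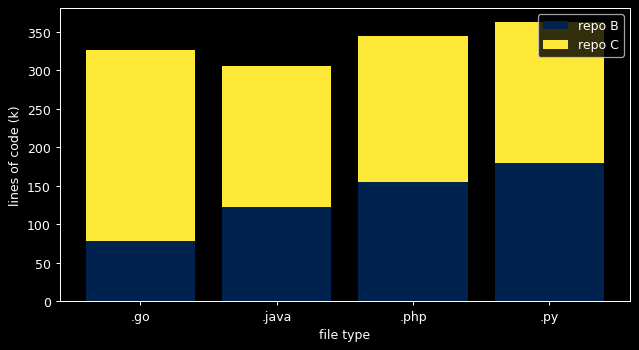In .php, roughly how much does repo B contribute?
≈ 150

repo B top ≈ 150, bottom ≈ 0; segment ≈ 150.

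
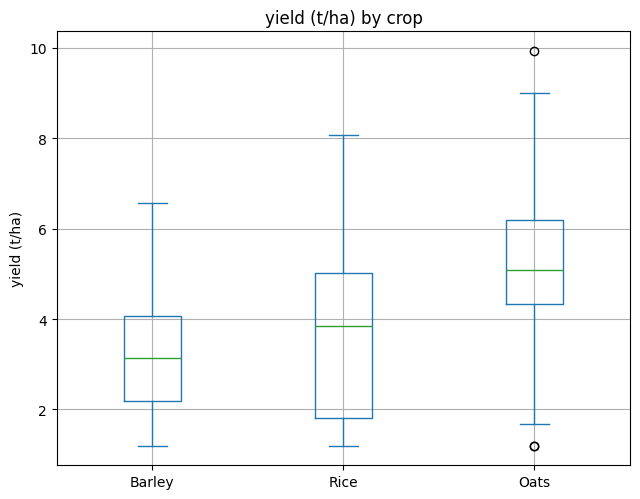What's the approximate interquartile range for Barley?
Q3 ≈ 4.0, Q1 ≈ 2.2; IQR ≈ 1.8.

≈ 1.8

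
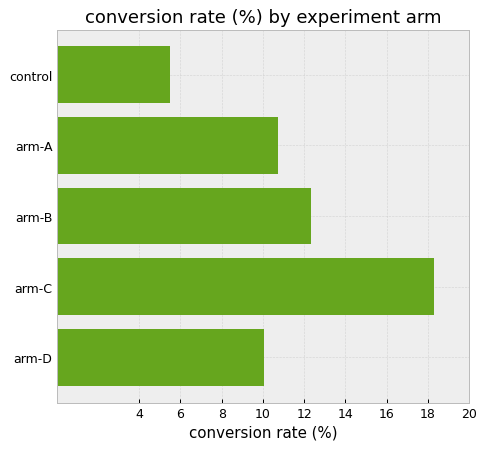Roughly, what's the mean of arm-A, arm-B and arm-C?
(10 + 12 + 18) / 3 ≈ 13.

≈ 13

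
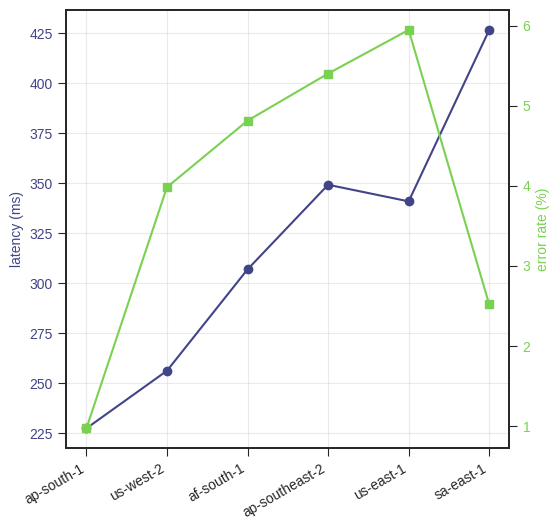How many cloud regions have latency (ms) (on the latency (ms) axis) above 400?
Above 400: sa-east-1.

1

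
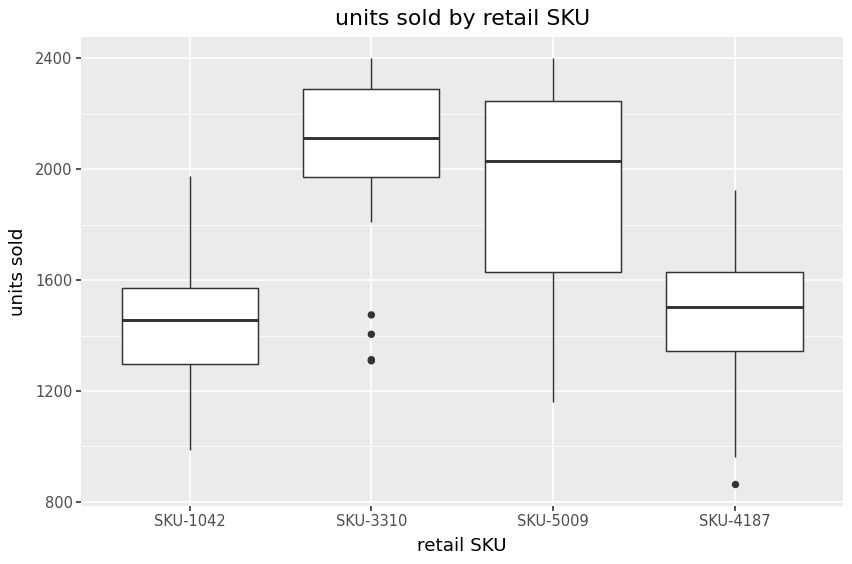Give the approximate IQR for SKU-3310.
Q3 ≈ 2300, Q1 ≈ 2000; IQR ≈ 300.

≈ 300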